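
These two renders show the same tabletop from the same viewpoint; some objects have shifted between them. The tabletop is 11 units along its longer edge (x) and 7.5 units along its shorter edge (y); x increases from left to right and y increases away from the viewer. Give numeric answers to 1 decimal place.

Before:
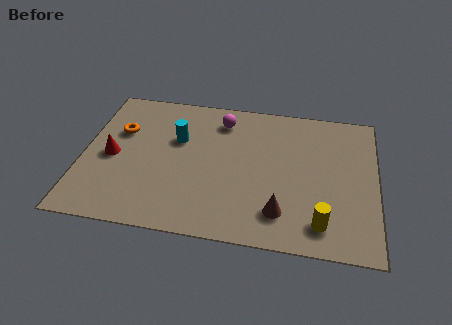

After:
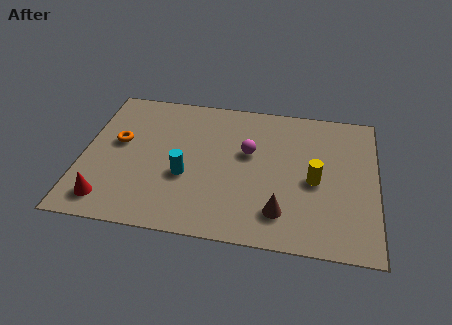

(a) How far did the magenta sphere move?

1.9

The magenta sphere moved from about (5.1, 6.1) to (6.2, 4.5), a distance of √(1.1² + 1.6²) ≈ 1.9.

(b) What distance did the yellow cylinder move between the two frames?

2.1

The yellow cylinder moved from about (9.0, 1.3) to (8.7, 3.4), a distance of √(0.3² + 2.1²) ≈ 2.1.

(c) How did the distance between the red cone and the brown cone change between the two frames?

-0.3

The distance was about 6.7 in the first image and 6.4 in the second, so they moved 0.3 units closer together.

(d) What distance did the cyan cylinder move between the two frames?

1.9

The cyan cylinder was near (3.5, 4.8) before and (3.9, 2.9) after, so it travelled √(0.4² + 1.9²) ≈ 1.9 units.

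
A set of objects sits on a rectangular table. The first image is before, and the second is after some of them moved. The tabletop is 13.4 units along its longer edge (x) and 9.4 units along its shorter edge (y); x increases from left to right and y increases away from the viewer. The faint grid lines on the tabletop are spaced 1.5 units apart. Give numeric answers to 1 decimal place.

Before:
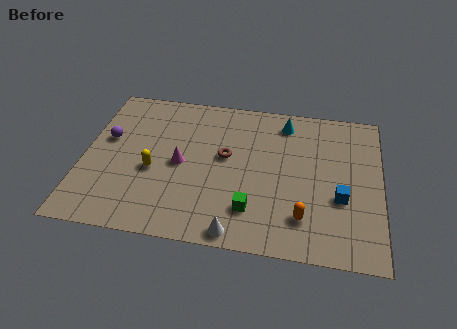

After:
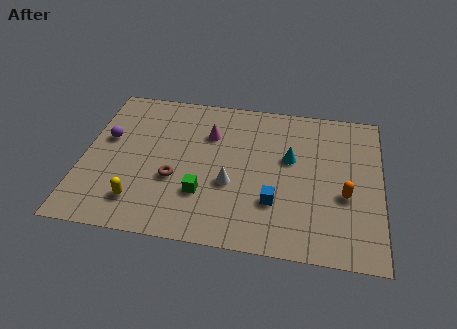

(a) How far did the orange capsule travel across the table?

2.4

The orange capsule moved from about (10.0, 2.1) to (11.8, 3.7), a distance of √(1.8² + 1.6²) ≈ 2.4.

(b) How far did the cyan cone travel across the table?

2.3

From (9.0, 7.9) to (9.3, 5.6), the cyan cone covered √(0.3² + 2.3²) ≈ 2.3 units.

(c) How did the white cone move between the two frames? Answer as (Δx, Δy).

(-0.4, 2.8)

From the two frames, the white cone sits at roughly (7.1, 0.8) before and (6.7, 3.6) after.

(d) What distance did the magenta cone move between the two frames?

2.4

From (4.4, 4.5) to (5.6, 6.6), the magenta cone covered √(1.2² + 2.1²) ≈ 2.4 units.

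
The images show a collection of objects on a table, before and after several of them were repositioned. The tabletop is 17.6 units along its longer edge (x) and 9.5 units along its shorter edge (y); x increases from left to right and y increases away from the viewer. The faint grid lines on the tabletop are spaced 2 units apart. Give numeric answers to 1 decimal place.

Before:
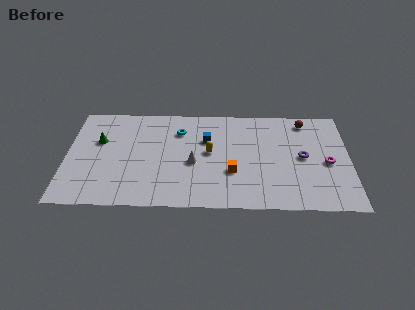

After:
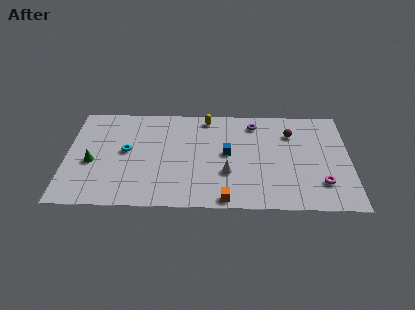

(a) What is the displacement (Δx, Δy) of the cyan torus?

(-3.3, -2.0)

From the two frames, the cyan torus sits at roughly (7.0, 7.1) before and (3.7, 5.1) after.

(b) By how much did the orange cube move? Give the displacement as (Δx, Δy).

(-0.4, -2.5)

From the two frames, the orange cube sits at roughly (10.3, 3.3) before and (9.9, 0.8) after.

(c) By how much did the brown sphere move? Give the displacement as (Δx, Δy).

(-0.9, -1.2)

The brown sphere started near (14.9, 8.2) and ended near (14.0, 7.0).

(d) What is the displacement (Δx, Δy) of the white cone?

(2.1, -0.9)

The white cone was at about (7.9, 4.1) and moved to about (10.0, 3.2).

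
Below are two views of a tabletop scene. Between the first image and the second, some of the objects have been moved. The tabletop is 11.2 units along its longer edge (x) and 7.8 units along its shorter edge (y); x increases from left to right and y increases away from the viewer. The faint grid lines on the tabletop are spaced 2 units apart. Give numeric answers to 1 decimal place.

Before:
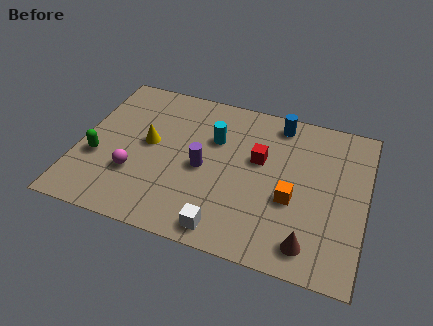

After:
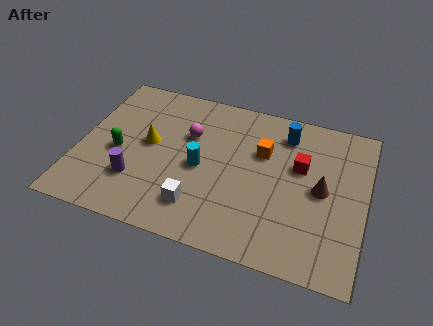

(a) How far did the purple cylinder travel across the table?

2.9

From (4.9, 3.6) to (2.4, 2.2), the purple cylinder covered √(2.5² + 1.4²) ≈ 2.9 units.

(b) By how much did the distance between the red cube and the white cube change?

+0.9

Before: roughly 3.9 units apart; after: 4.8. That's 0.9 units further apart.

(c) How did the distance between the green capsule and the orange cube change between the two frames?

-1.8

Before: roughly 7.6 units apart; after: 5.8. That's 1.8 units closer together.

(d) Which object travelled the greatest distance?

the magenta sphere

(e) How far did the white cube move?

1.4

The white cube moved from about (6.0, 0.9) to (4.9, 1.7), a distance of √(1.1² + 0.8²) ≈ 1.4.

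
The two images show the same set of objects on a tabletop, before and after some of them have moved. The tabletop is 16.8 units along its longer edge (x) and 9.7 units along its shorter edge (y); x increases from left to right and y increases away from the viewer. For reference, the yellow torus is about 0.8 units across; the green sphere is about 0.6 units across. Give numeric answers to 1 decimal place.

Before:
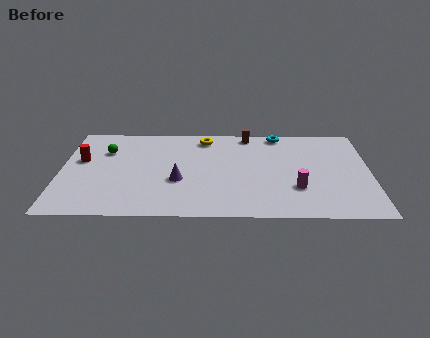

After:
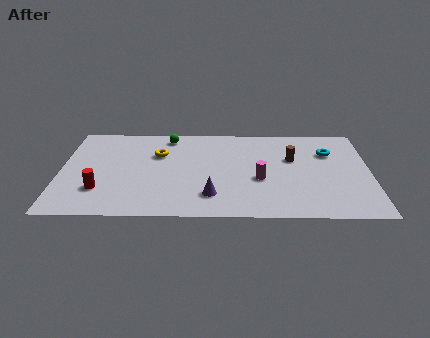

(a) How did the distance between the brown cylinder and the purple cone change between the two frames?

-0.4

The distance was about 6.3 in the first image and 5.9 in the second, so they moved 0.4 units closer together.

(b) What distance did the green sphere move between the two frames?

3.8

From (2.4, 6.8) to (5.8, 8.4), the green sphere covered √(3.4² + 1.6²) ≈ 3.8 units.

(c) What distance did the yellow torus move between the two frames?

3.1

From (7.8, 8.3) to (5.3, 6.5), the yellow torus covered √(2.5² + 1.8²) ≈ 3.1 units.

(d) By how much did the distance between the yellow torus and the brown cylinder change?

+4.9

The distance was about 2.4 in the first image and 7.3 in the second, so they moved 4.9 units further apart.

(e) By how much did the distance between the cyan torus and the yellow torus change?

+5.2

They were about 4.1 units apart before and 9.3 after — 5.2 units further apart.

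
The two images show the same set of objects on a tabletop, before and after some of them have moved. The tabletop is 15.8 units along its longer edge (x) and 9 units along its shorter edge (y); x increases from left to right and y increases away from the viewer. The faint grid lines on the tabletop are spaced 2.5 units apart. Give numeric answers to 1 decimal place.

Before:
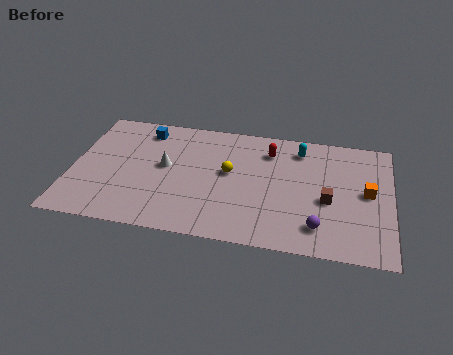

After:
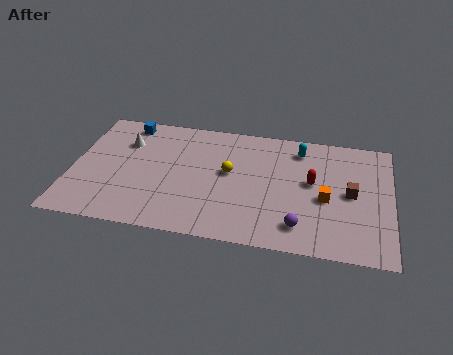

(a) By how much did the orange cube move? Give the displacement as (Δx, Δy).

(-2.0, -0.8)

The orange cube started near (14.6, 4.7) and ended near (12.6, 3.9).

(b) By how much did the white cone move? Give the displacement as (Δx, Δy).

(-2.1, 1.5)

From the two frames, the white cone sits at roughly (4.6, 4.9) before and (2.5, 6.4) after.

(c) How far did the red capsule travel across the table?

3.0

The red capsule was near (9.7, 7.0) before and (11.9, 5.0) after, so it travelled √(2.2² + 2.0²) ≈ 3.0 units.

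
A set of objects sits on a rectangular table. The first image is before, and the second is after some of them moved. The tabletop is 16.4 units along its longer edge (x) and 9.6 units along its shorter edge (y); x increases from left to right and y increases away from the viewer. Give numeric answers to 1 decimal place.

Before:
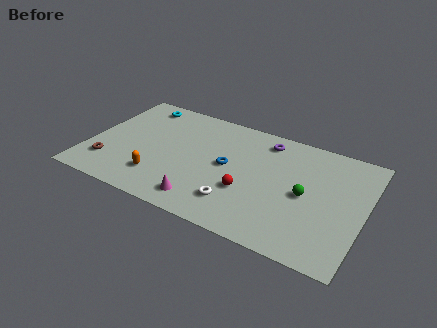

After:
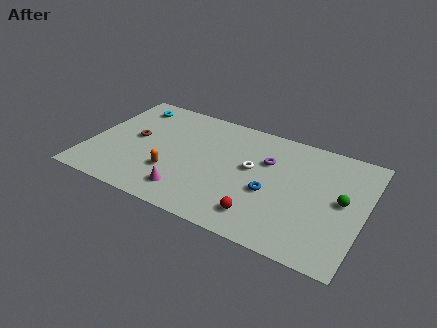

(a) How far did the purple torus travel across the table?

1.7

The purple torus moved from about (10.2, 8.1) to (10.5, 6.4), a distance of √(0.3² + 1.7²) ≈ 1.7.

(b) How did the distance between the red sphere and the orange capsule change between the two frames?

+0.3

The distance was about 5.3 in the first image and 5.6 in the second, so they moved 0.3 units further apart.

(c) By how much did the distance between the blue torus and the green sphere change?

-0.5

They were about 4.7 units apart before and 4.2 after — 0.5 units closer together.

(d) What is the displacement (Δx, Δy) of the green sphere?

(2.1, 0.4)

The green sphere was at about (13.0, 4.6) and moved to about (15.1, 5.0).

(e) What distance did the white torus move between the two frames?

3.2

The white torus moved from about (9.2, 2.2) to (9.7, 5.4), a distance of √(0.5² + 3.2²) ≈ 3.2.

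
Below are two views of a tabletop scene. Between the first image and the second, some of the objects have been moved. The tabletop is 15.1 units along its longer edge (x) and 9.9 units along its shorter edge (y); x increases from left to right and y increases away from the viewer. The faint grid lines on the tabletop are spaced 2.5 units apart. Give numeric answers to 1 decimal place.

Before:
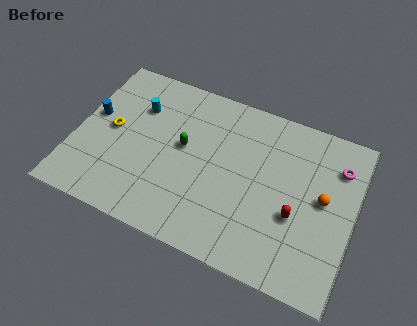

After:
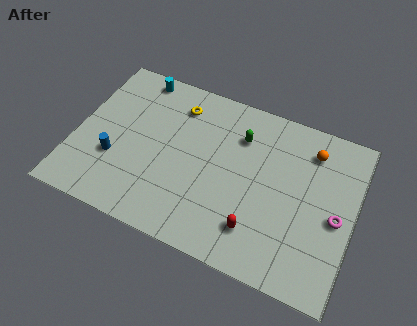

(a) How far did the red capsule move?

2.5

From (12.1, 3.8) to (10.2, 2.2), the red capsule covered √(1.9² + 1.6²) ≈ 2.5 units.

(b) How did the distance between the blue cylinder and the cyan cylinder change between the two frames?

+2.8

The distance was about 2.7 in the first image and 5.5 in the second, so they moved 2.8 units further apart.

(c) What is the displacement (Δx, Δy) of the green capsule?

(2.9, 1.8)

The green capsule was at about (5.8, 5.5) and moved to about (8.7, 7.3).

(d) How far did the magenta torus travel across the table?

3.0

From (14.0, 7.5) to (14.2, 4.5), the magenta torus covered √(0.2² + 3.0²) ≈ 3.0 units.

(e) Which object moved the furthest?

the yellow torus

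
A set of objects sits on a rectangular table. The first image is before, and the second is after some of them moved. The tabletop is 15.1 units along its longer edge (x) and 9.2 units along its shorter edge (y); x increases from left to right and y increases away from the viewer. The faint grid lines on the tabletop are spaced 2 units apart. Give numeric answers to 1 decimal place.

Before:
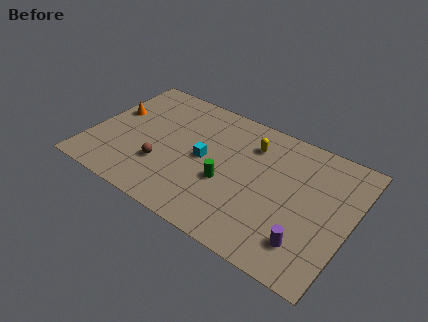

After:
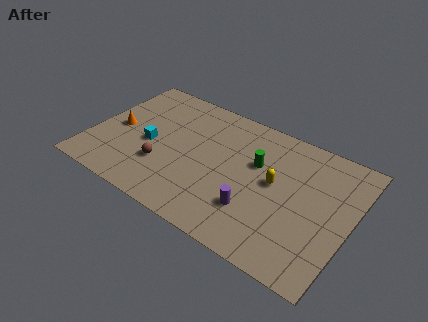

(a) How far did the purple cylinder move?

3.2

The purple cylinder was near (13.0, 2.0) before and (9.9, 2.6) after, so it travelled √(3.1² + 0.6²) ≈ 3.2 units.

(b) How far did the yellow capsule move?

2.6

From (9.0, 7.0) to (10.7, 5.0), the yellow capsule covered √(1.7² + 2.0²) ≈ 2.6 units.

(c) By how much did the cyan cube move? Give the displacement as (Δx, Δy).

(-3.2, -0.5)

From the two frames, the cyan cube sits at roughly (6.6, 4.6) before and (3.4, 4.1) after.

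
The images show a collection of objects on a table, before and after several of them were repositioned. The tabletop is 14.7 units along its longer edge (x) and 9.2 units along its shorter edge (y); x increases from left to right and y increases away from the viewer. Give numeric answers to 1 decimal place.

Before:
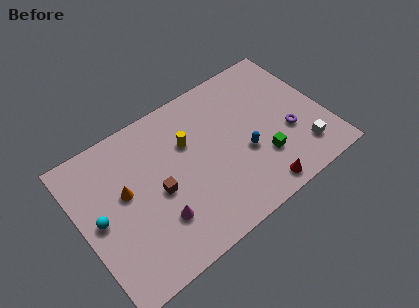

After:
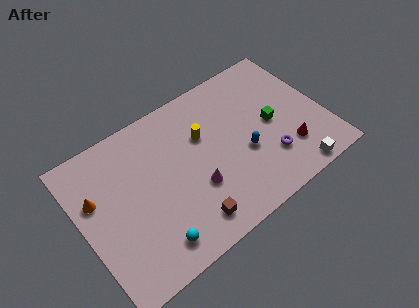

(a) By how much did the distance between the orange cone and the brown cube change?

+4.4

They were about 2.1 units apart before and 6.5 after — 4.4 units further apart.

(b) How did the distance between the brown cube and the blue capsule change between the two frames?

-0.8

The distance was about 5.2 in the first image and 4.4 in the second, so they moved 0.8 units closer together.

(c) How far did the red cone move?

2.6

The red cone was near (10.0, 1.0) before and (12.2, 2.4) after, so it travelled √(2.2² + 1.4²) ≈ 2.6 units.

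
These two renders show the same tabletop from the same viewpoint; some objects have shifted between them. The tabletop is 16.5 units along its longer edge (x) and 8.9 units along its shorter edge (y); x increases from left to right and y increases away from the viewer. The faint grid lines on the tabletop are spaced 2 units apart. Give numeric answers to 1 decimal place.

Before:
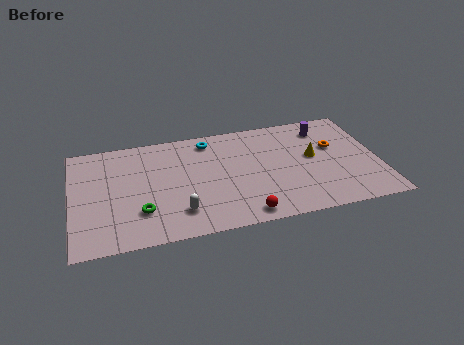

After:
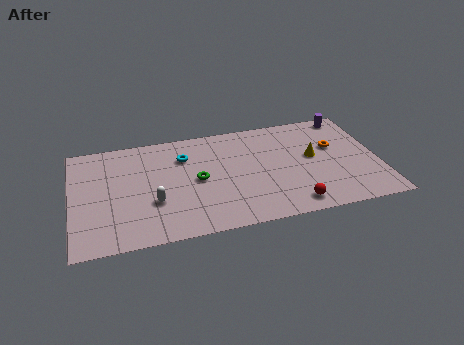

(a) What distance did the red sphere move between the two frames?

2.6

From (9.0, 1.0) to (11.6, 1.2), the red sphere covered √(2.6² + 0.2²) ≈ 2.6 units.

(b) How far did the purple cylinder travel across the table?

1.6

From (13.8, 7.2) to (15.2, 8.0), the purple cylinder covered √(1.4² + 0.8²) ≈ 1.6 units.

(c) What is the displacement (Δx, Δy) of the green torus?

(3.1, 1.9)

The green torus started near (3.6, 2.5) and ended near (6.7, 4.4).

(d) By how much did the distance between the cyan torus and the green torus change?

-4.2

The distance was about 6.4 in the first image and 2.2 in the second, so they moved 4.2 units closer together.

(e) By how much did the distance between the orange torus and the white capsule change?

+0.9

The distance was about 9.3 in the first image and 10.2 in the second, so they moved 0.9 units further apart.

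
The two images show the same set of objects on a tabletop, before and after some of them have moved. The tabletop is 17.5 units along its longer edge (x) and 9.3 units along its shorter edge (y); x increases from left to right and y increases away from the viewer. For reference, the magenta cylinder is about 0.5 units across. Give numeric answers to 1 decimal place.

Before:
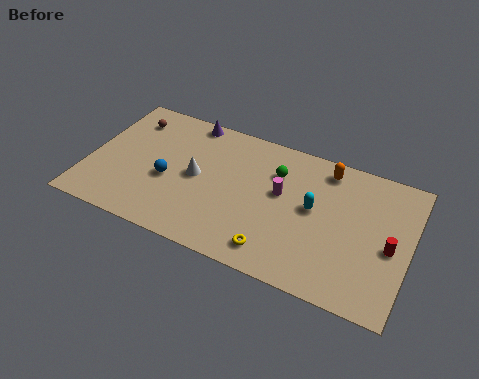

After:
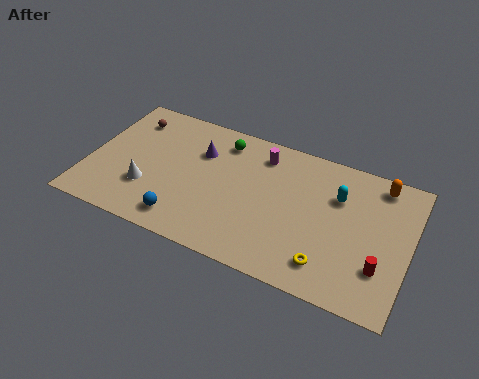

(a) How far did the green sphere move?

3.3

The green sphere was near (10.1, 6.7) before and (7.0, 7.7) after, so it travelled √(3.1² + 1.0²) ≈ 3.3 units.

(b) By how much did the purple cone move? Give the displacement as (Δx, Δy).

(0.9, -2.0)

From the two frames, the purple cone sits at roughly (5.0, 8.5) before and (5.9, 6.5) after.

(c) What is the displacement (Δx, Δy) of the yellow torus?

(2.8, 0.3)

The yellow torus was at about (10.6, 1.5) and moved to about (13.4, 1.8).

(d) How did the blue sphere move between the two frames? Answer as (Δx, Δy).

(1.2, -2.4)

From the two frames, the blue sphere sits at roughly (4.4, 3.9) before and (5.6, 1.5) after.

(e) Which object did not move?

the brown sphere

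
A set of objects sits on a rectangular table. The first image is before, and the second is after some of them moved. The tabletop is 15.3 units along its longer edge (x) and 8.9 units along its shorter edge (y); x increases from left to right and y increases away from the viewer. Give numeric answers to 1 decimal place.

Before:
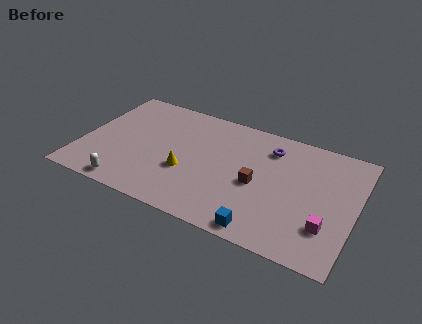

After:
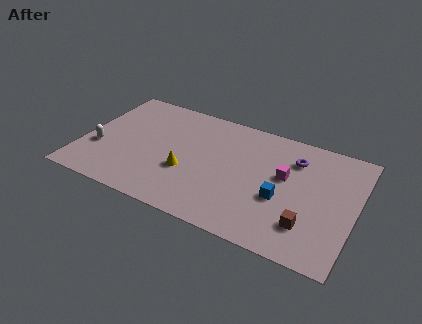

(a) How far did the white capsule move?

3.0

The white capsule moved from about (3.0, 0.9) to (1.0, 3.2), a distance of √(2.0² + 2.3²) ≈ 3.0.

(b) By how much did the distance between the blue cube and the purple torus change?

-2.9

The distance was about 6.1 in the first image and 3.2 in the second, so they moved 2.9 units closer together.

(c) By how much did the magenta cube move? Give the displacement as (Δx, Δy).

(-2.6, 2.7)

The magenta cube started near (13.9, 2.5) and ended near (11.3, 5.2).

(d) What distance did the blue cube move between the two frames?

2.7

From (10.6, 0.9) to (11.3, 3.5), the blue cube covered √(0.7² + 2.6²) ≈ 2.7 units.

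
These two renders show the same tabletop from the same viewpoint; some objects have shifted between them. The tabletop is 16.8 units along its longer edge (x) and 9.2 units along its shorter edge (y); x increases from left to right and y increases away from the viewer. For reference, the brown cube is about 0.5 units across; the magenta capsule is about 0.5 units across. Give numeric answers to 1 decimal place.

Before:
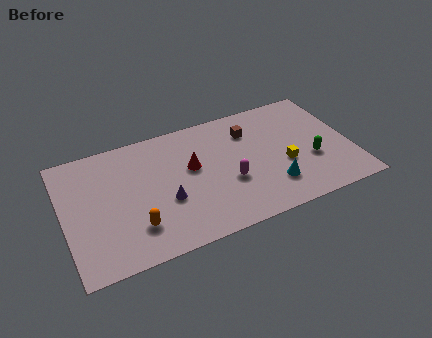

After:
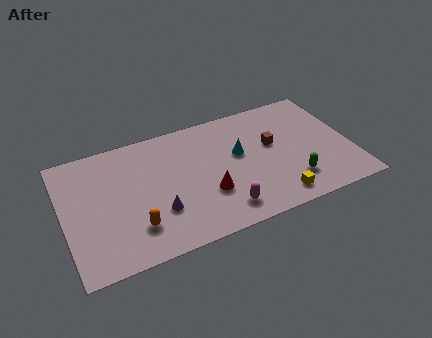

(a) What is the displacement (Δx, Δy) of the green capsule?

(-1.3, -1.2)

The green capsule was at about (14.4, 3.4) and moved to about (13.1, 2.2).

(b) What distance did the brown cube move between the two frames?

1.9

From (11.1, 6.9) to (12.3, 5.4), the brown cube covered √(1.2² + 1.5²) ≈ 1.9 units.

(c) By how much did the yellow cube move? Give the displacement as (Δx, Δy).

(-0.8, -2.3)

From the two frames, the yellow cube sits at roughly (12.8, 3.6) before and (12.0, 1.3) after.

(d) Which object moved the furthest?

the cyan cone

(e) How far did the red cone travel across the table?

2.4

The red cone moved from about (7.5, 5.4) to (8.2, 3.1), a distance of √(0.7² + 2.3²) ≈ 2.4.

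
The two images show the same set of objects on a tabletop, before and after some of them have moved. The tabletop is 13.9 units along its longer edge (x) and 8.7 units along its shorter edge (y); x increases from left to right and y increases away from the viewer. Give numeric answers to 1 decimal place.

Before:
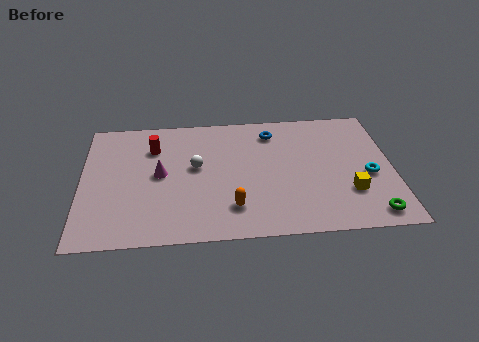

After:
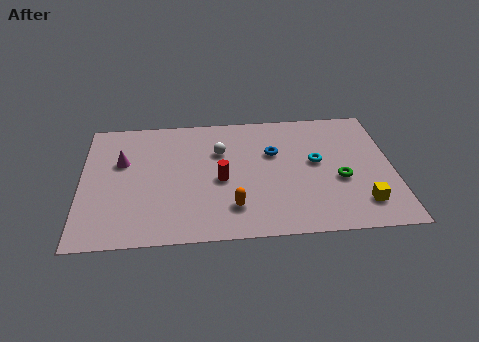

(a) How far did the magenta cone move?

2.0

The magenta cone moved from about (3.5, 4.5) to (1.8, 5.5), a distance of √(1.7² + 1.0²) ≈ 2.0.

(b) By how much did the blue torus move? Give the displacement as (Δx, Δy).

(0.0, -1.5)

The blue torus was at about (8.6, 7.1) and moved to about (8.6, 5.6).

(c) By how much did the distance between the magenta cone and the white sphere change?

+2.8

Before: roughly 1.6 units apart; after: 4.4. That's 2.8 units further apart.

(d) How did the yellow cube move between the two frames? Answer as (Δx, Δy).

(0.5, -0.8)

The yellow cube started near (11.9, 2.6) and ended near (12.4, 1.8).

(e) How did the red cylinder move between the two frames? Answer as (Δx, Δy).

(3.0, -2.5)

The red cylinder started near (3.2, 6.4) and ended near (6.2, 3.9).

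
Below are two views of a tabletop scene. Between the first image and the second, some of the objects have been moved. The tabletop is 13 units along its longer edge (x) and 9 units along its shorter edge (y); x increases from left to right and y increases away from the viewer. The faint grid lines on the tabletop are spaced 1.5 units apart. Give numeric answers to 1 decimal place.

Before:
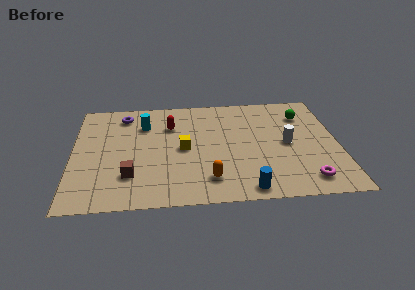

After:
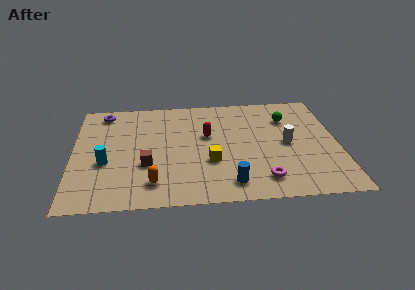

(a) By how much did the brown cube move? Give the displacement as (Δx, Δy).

(0.8, 0.8)

From the two frames, the brown cube sits at roughly (2.8, 2.4) before and (3.6, 3.2) after.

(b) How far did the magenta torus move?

2.1

From (11.3, 1.4) to (9.2, 1.6), the magenta torus covered √(2.1² + 0.2²) ≈ 2.1 units.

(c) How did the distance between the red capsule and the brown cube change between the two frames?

-0.8

Before: roughly 4.5 units apart; after: 3.7. That's 0.8 units closer together.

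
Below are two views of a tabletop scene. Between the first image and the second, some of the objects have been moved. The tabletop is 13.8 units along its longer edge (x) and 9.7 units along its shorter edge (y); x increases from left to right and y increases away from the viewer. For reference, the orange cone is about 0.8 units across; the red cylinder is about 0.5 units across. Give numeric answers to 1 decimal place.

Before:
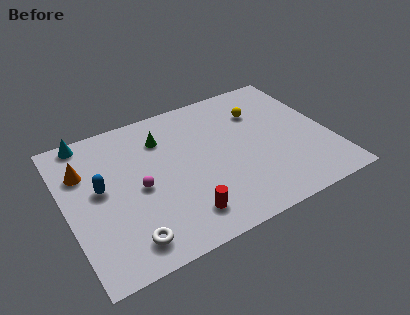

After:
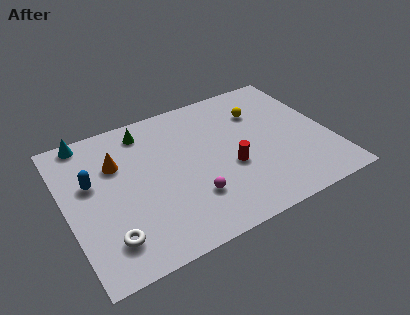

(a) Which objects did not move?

the yellow sphere and the cyan cone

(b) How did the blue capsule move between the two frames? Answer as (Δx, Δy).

(-0.4, 0.6)

The blue capsule started near (1.8, 5.3) and ended near (1.4, 5.9).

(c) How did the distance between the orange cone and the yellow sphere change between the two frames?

-1.7

Before: roughly 9.4 units apart; after: 7.7. That's 1.7 units closer together.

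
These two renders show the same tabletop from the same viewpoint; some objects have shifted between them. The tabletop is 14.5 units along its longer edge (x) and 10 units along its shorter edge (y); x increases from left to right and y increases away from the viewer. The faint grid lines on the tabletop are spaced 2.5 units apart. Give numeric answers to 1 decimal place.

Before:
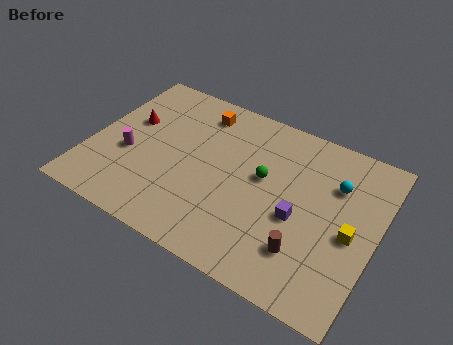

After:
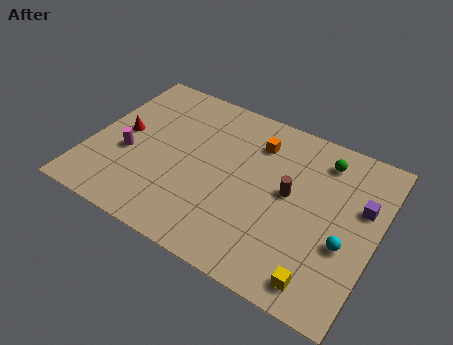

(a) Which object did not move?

the magenta cylinder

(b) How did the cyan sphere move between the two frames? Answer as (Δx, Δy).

(0.9, -3.2)

From the two frames, the cyan sphere sits at roughly (12.2, 7.0) before and (13.1, 3.8) after.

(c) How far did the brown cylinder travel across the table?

3.1

The brown cylinder was near (11.3, 2.5) before and (10.1, 5.4) after, so it travelled √(1.2² + 2.9²) ≈ 3.1 units.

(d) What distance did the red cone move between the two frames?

0.9

From (1.7, 6.1) to (1.5, 5.2), the red cone covered √(0.2² + 0.9²) ≈ 0.9 units.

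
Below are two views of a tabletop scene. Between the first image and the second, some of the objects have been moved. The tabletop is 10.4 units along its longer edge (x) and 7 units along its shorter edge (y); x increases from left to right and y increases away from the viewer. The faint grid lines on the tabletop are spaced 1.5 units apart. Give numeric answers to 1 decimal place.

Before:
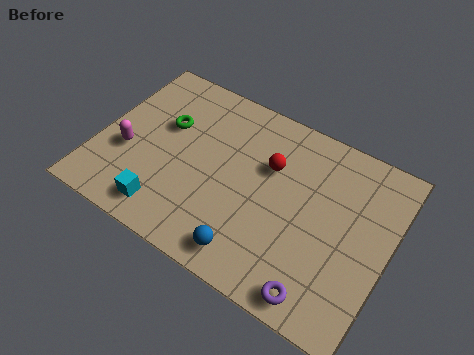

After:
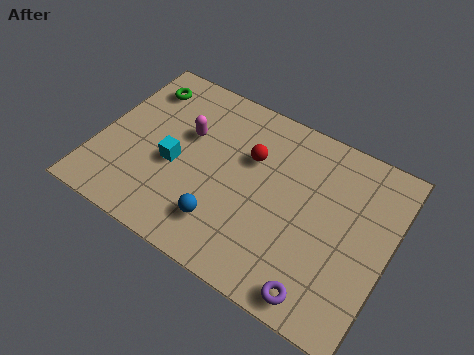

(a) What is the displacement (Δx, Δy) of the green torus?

(-1.1, 1.2)

The green torus was at about (2.2, 4.4) and moved to about (1.1, 5.6).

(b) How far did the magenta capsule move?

2.5

The magenta capsule moved from about (1.1, 2.7) to (3.0, 4.4), a distance of √(1.9² + 1.7²) ≈ 2.5.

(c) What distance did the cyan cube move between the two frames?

1.9

From (2.8, 1.1) to (2.8, 3.0), the cyan cube covered √(0.0² + 1.9²) ≈ 1.9 units.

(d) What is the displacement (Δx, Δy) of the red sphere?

(-0.7, 0.0)

The red sphere started near (6.0, 4.6) and ended near (5.3, 4.6).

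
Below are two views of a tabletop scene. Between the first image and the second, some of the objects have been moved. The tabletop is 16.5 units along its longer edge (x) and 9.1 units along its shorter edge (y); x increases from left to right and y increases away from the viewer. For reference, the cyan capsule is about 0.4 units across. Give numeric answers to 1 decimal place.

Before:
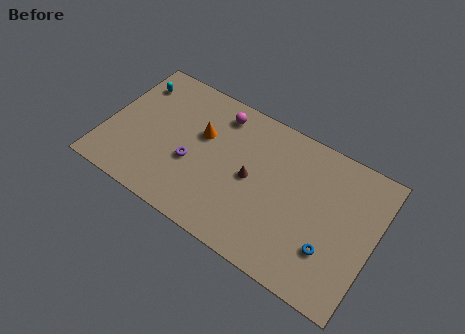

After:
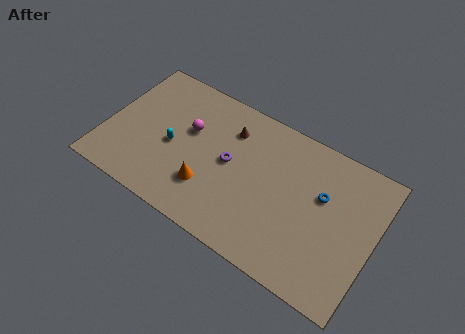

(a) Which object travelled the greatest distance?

the cyan capsule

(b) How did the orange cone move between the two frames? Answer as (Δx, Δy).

(0.9, -3.1)

From the two frames, the orange cone sits at roughly (5.7, 5.7) before and (6.6, 2.6) after.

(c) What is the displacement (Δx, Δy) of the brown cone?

(-1.7, 2.4)

The brown cone started near (9.0, 4.5) and ended near (7.3, 6.9).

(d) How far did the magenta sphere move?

2.6

The magenta sphere moved from about (6.5, 7.6) to (4.9, 5.6), a distance of √(1.6² + 2.0²) ≈ 2.6.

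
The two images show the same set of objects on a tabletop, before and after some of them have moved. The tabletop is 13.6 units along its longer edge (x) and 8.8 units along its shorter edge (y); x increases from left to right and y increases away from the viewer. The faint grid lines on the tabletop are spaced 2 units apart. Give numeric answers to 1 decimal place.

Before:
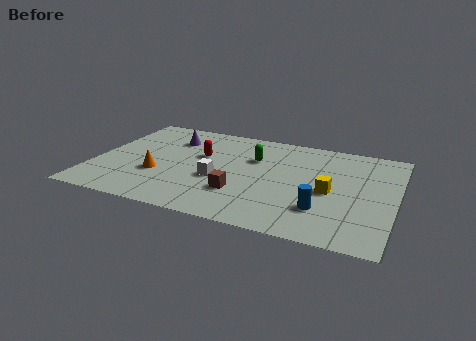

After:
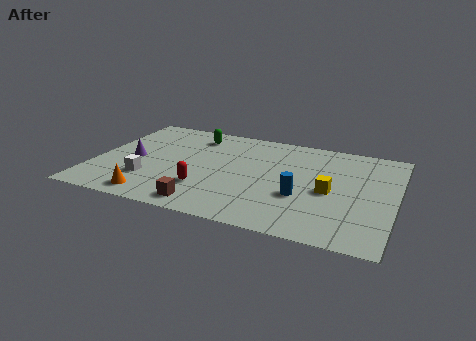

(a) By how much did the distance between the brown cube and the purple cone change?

-0.6

Before: roughly 5.4 units apart; after: 4.8. That's 0.6 units closer together.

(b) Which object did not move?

the yellow cube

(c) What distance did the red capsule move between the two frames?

2.9

The red capsule was near (4.7, 5.4) before and (5.2, 2.5) after, so it travelled √(0.5² + 2.9²) ≈ 2.9 units.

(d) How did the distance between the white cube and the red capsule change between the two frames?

+0.5

They were about 2.1 units apart before and 2.6 after — 0.5 units further apart.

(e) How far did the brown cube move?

2.1

The brown cube moved from about (6.8, 2.6) to (5.4, 1.1), a distance of √(1.4² + 1.5²) ≈ 2.1.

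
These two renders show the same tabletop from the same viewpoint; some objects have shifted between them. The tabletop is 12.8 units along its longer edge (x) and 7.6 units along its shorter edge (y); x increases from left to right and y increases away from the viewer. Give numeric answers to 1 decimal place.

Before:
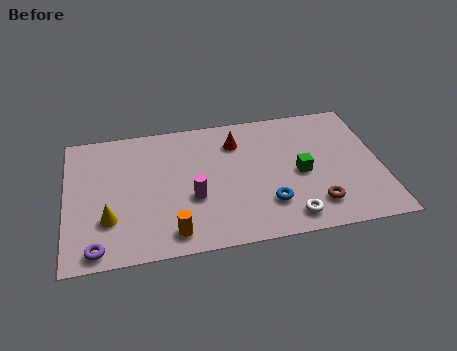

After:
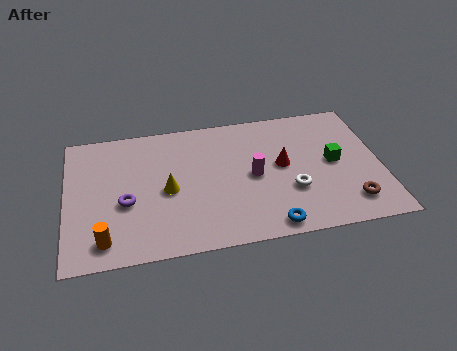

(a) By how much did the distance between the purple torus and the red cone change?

-1.2

The distance was about 7.7 in the first image and 6.5 in the second, so they moved 1.2 units closer together.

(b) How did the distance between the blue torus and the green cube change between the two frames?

+2.1

The distance was about 2.1 in the first image and 4.2 in the second, so they moved 2.1 units further apart.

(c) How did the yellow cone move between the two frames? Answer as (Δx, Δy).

(2.4, 1.2)

The yellow cone started near (1.7, 2.3) and ended near (4.1, 3.5).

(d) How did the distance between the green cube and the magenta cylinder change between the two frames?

-1.1

The distance was about 4.4 in the first image and 3.3 in the second, so they moved 1.1 units closer together.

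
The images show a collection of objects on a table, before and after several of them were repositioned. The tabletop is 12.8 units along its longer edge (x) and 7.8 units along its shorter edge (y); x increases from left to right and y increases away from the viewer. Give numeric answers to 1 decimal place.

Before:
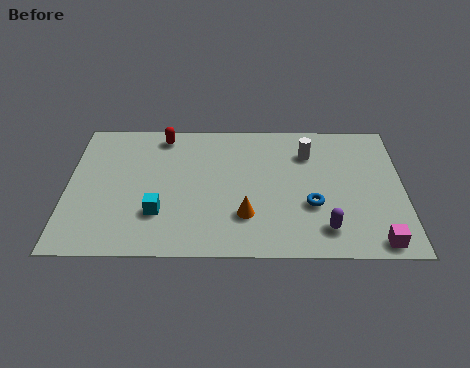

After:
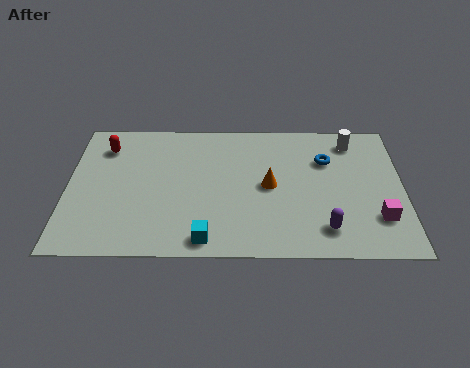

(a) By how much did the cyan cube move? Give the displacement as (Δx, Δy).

(1.8, -1.4)

From the two frames, the cyan cube sits at roughly (3.5, 2.3) before and (5.3, 0.9) after.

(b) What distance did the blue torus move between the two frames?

2.7

From (9.3, 2.8) to (9.9, 5.4), the blue torus covered √(0.6² + 2.6²) ≈ 2.7 units.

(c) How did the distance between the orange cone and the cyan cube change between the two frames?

+0.5

They were about 3.3 units apart before and 3.8 after — 0.5 units further apart.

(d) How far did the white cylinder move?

1.8

The white cylinder was near (9.2, 5.8) before and (10.9, 6.5) after, so it travelled √(1.7² + 0.7²) ≈ 1.8 units.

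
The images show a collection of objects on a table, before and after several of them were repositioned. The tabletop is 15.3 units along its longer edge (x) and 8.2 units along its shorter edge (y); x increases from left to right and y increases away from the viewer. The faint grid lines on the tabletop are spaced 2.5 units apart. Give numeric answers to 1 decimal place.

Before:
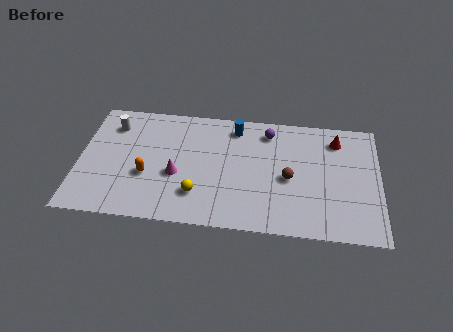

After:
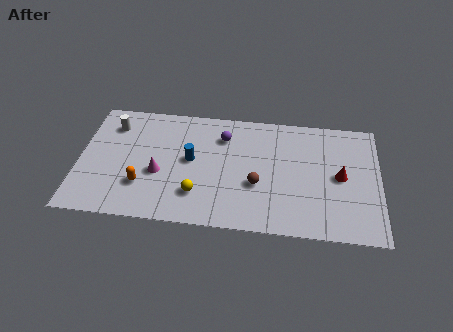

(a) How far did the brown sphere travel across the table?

1.7

The brown sphere was near (10.7, 3.7) before and (9.1, 3.1) after, so it travelled √(1.6² + 0.6²) ≈ 1.7 units.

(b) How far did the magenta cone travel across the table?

0.9

From (5.0, 3.3) to (4.1, 3.3), the magenta cone covered √(0.9² + 0.0²) ≈ 0.9 units.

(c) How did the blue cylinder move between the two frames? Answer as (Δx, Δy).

(-2.2, -2.5)

From the two frames, the blue cylinder sits at roughly (7.9, 6.9) before and (5.7, 4.4) after.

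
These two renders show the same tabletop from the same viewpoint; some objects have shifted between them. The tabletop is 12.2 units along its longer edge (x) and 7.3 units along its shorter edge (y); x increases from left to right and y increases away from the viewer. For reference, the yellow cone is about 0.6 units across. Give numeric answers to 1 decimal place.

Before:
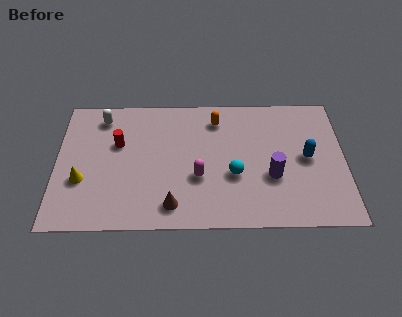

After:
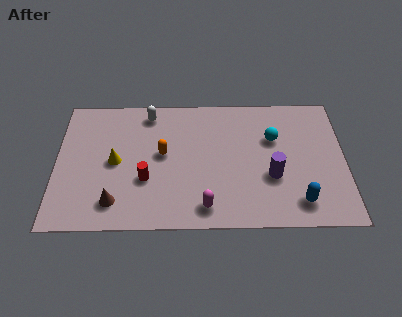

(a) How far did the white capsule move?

2.0

The white capsule was near (1.9, 6.1) before and (3.9, 6.3) after, so it travelled √(2.0² + 0.2²) ≈ 2.0 units.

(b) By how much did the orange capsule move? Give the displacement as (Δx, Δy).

(-2.3, -1.9)

The orange capsule was at about (6.8, 5.9) and moved to about (4.5, 4.0).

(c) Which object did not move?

the purple cylinder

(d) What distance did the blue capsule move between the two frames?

2.4

From (10.6, 3.7) to (10.2, 1.3), the blue capsule covered √(0.4² + 2.4²) ≈ 2.4 units.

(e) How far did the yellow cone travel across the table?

1.7

The yellow cone was near (1.1, 2.6) before and (2.5, 3.6) after, so it travelled √(1.4² + 1.0²) ≈ 1.7 units.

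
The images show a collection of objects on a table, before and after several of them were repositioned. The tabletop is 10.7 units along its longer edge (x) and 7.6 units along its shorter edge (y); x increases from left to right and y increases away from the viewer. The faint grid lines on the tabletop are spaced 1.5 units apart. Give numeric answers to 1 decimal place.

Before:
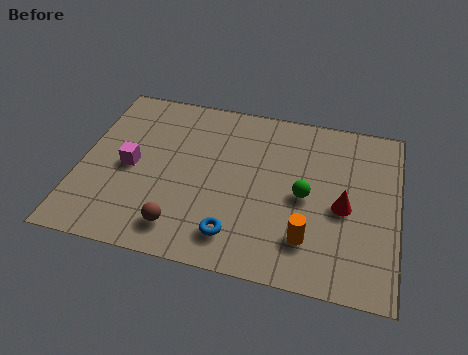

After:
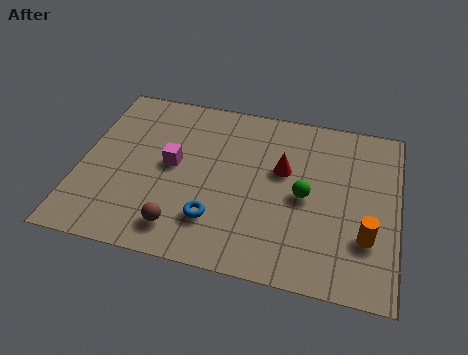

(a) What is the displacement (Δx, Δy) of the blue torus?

(-0.7, 0.5)

The blue torus started near (5.4, 1.4) and ended near (4.7, 1.9).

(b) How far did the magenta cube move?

1.5

From (1.7, 3.6) to (3.1, 4.0), the magenta cube covered √(1.4² + 0.4²) ≈ 1.5 units.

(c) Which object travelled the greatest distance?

the red cone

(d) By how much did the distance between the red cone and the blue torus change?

-0.6

Before: roughly 4.0 units apart; after: 3.4. That's 0.6 units closer together.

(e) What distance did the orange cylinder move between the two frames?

2.0

The orange cylinder was near (7.8, 1.8) before and (9.7, 2.3) after, so it travelled √(1.9² + 0.5²) ≈ 2.0 units.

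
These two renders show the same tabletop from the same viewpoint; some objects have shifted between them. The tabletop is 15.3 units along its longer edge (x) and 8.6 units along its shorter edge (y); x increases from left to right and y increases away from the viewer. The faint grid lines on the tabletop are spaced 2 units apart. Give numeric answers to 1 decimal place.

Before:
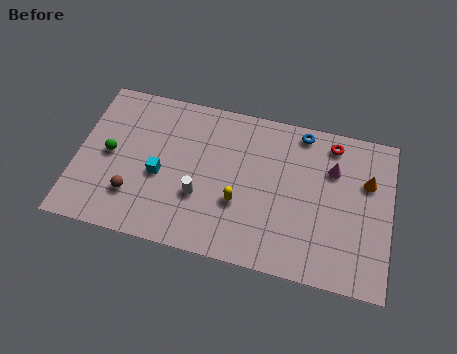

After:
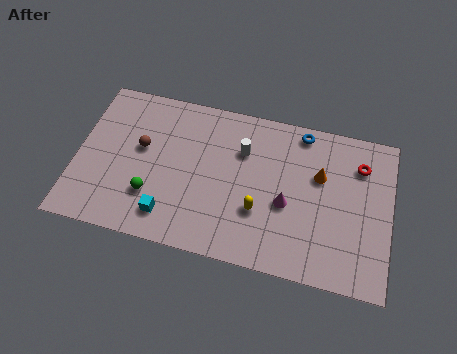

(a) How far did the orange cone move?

2.3

The orange cone was near (14.1, 5.7) before and (11.8, 5.5) after, so it travelled √(2.3² + 0.2²) ≈ 2.3 units.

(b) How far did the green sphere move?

2.8

The green sphere moved from about (1.6, 4.3) to (3.8, 2.5), a distance of √(2.2² + 1.8²) ≈ 2.8.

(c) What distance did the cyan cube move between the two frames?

2.2

The cyan cube moved from about (4.1, 3.7) to (4.7, 1.6), a distance of √(0.6² + 2.1²) ≈ 2.2.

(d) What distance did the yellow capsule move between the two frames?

1.0

The yellow capsule was near (8.0, 3.1) before and (9.0, 2.9) after, so it travelled √(1.0² + 0.2²) ≈ 1.0 units.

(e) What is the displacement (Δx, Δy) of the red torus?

(1.4, -0.9)

The red torus started near (12.3, 7.4) and ended near (13.7, 6.5).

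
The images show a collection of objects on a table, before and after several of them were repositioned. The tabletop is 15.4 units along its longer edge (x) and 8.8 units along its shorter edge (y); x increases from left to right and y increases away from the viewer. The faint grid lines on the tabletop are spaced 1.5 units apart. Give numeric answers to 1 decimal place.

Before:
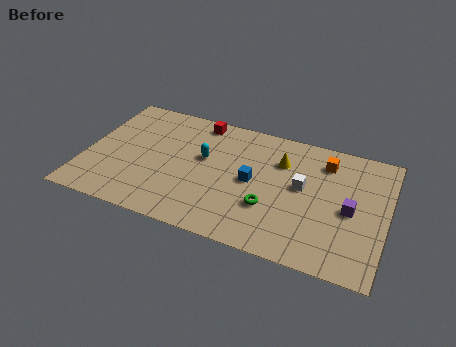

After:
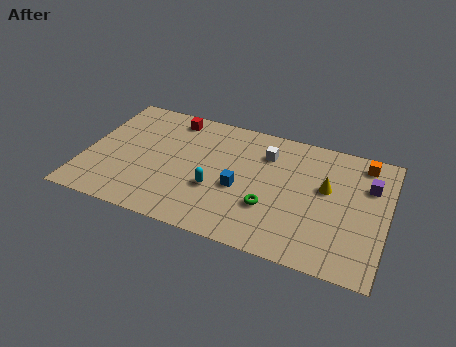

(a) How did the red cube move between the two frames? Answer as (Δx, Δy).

(-1.4, -0.2)

The red cube was at about (5.5, 7.8) and moved to about (4.1, 7.6).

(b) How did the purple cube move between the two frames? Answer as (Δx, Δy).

(0.8, 2.0)

The purple cube was at about (13.6, 4.1) and moved to about (14.4, 6.1).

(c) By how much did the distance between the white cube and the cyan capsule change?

-1.0

Before: roughly 5.1 units apart; after: 4.1. That's 1.0 units closer together.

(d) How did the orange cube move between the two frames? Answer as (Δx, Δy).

(1.9, 0.6)

The orange cube started near (12.1, 7.0) and ended near (14.0, 7.6).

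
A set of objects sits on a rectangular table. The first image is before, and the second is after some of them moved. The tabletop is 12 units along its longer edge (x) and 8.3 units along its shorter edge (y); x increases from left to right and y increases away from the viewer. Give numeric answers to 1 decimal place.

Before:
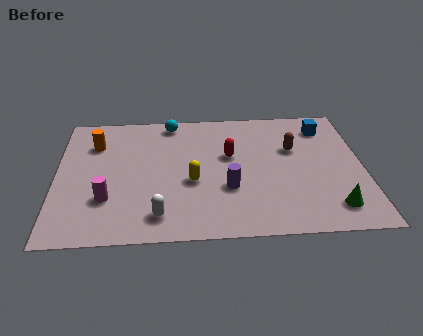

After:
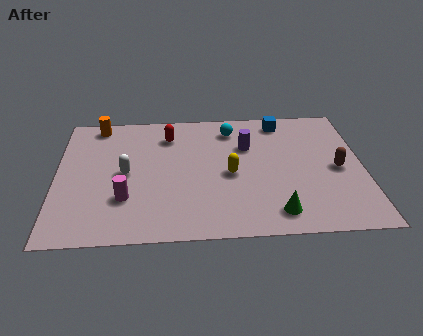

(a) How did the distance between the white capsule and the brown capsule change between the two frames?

+1.7

They were about 6.6 units apart before and 8.3 after — 1.7 units further apart.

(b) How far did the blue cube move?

1.8

From (10.6, 6.7) to (8.9, 7.2), the blue cube covered √(1.7² + 0.5²) ≈ 1.8 units.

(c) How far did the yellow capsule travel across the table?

1.6

The yellow capsule moved from about (5.3, 3.4) to (6.8, 3.8), a distance of √(1.5² + 0.4²) ≈ 1.6.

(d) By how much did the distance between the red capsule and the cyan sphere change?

-0.8

Before: roughly 3.3 units apart; after: 2.5. That's 0.8 units closer together.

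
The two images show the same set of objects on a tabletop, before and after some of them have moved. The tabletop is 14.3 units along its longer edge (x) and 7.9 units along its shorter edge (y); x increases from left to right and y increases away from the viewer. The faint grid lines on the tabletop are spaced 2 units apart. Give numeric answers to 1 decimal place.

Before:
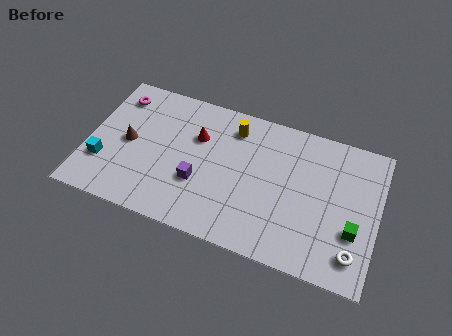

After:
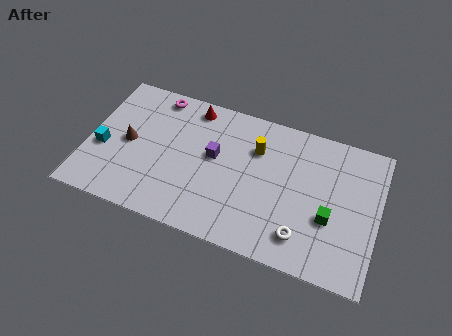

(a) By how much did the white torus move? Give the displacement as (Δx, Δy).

(-2.5, 0.1)

The white torus started near (13.3, 1.5) and ended near (10.8, 1.6).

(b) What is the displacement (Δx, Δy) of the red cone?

(-0.4, 1.6)

The red cone was at about (5.3, 5.3) and moved to about (4.9, 6.9).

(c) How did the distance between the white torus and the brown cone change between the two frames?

-2.5

The distance was about 11.6 in the first image and 9.1 in the second, so they moved 2.5 units closer together.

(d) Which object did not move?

the brown cone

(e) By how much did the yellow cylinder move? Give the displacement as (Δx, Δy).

(1.2, -0.8)

The yellow cylinder started near (7.0, 6.4) and ended near (8.2, 5.6).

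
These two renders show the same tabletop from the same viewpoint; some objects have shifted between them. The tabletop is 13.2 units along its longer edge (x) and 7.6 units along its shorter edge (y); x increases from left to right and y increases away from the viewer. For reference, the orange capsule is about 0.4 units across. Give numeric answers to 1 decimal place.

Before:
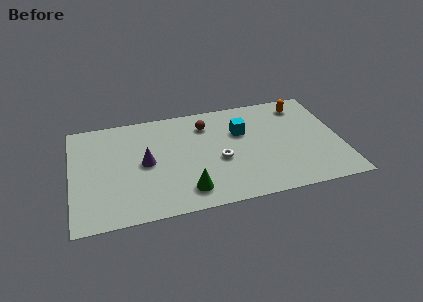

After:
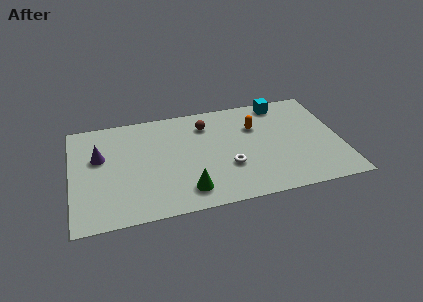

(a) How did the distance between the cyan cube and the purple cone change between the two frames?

+4.4

The distance was about 4.9 in the first image and 9.3 in the second, so they moved 4.4 units further apart.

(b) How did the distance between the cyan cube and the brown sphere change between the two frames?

+2.0

Before: roughly 1.9 units apart; after: 3.9. That's 2.0 units further apart.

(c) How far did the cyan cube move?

2.7

The cyan cube was near (8.4, 5.0) before and (10.5, 6.7) after, so it travelled √(2.1² + 1.7²) ≈ 2.7 units.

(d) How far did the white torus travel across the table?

0.7

From (7.2, 3.2) to (7.6, 2.6), the white torus covered √(0.4² + 0.6²) ≈ 0.7 units.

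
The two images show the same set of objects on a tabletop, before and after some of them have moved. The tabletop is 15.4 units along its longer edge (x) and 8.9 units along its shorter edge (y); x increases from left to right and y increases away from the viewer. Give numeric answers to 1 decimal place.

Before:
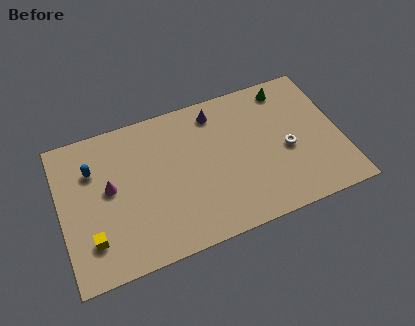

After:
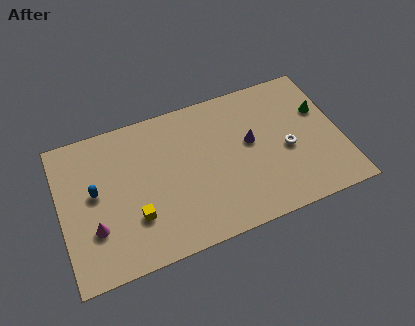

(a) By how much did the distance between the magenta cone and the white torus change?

+1.0

Before: roughly 9.8 units apart; after: 10.8. That's 1.0 units further apart.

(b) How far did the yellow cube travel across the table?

2.5

From (1.5, 2.2) to (3.9, 2.7), the yellow cube covered √(2.4² + 0.5²) ≈ 2.5 units.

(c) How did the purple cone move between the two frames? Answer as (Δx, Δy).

(1.7, -2.5)

From the two frames, the purple cone sits at roughly (8.8, 7.5) before and (10.5, 5.0) after.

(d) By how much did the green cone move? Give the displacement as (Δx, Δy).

(1.7, -2.0)

The green cone was at about (12.8, 7.7) and moved to about (14.5, 5.7).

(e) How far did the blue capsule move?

1.4

From (1.9, 6.3) to (1.9, 4.9), the blue capsule covered √(0.0² + 1.4²) ≈ 1.4 units.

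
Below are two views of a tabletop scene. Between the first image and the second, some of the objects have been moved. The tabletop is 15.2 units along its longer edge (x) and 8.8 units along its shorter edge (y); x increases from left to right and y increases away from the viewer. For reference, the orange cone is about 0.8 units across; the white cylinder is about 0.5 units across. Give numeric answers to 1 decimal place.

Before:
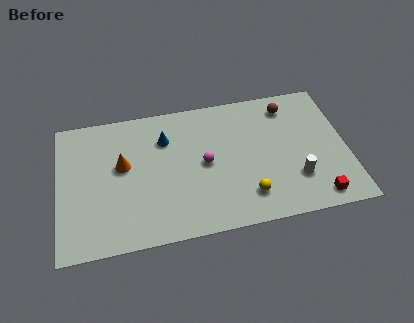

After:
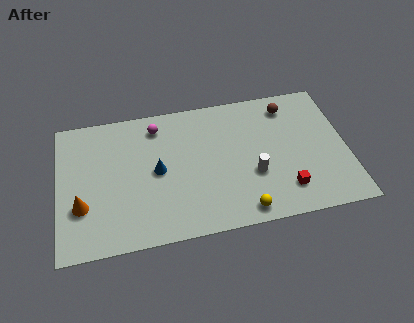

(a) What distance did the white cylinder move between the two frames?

2.3

From (12.4, 2.5) to (10.2, 3.2), the white cylinder covered √(2.2² + 0.7²) ≈ 2.3 units.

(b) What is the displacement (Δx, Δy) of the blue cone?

(-0.5, -2.0)

The blue cone was at about (5.7, 6.4) and moved to about (5.2, 4.4).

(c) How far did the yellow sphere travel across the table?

0.9

The yellow sphere moved from about (9.8, 1.9) to (9.5, 1.0), a distance of √(0.3² + 0.9²) ≈ 0.9.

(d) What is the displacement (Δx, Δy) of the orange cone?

(-2.2, -2.2)

From the two frames, the orange cone sits at roughly (3.4, 5.1) before and (1.2, 2.9) after.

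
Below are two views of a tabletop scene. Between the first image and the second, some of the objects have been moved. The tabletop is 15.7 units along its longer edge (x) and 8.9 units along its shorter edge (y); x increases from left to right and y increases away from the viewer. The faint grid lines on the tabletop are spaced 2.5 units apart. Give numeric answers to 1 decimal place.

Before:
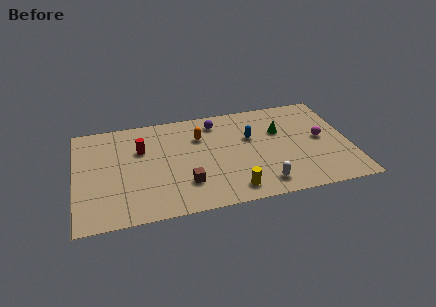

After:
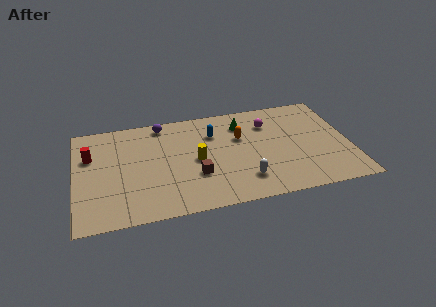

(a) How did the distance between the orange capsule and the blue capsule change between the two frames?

-1.3

Before: roughly 3.0 units apart; after: 1.7. That's 1.3 units closer together.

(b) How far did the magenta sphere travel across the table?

3.5

The magenta sphere moved from about (14.1, 4.6) to (11.2, 6.6), a distance of √(2.9² + 2.0²) ≈ 3.5.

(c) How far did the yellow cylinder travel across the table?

3.6

From (8.8, 1.3) to (6.9, 4.3), the yellow cylinder covered √(1.9² + 3.0²) ≈ 3.6 units.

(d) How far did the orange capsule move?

2.4

The orange capsule moved from about (7.2, 6.3) to (9.5, 5.7), a distance of √(2.3² + 0.6²) ≈ 2.4.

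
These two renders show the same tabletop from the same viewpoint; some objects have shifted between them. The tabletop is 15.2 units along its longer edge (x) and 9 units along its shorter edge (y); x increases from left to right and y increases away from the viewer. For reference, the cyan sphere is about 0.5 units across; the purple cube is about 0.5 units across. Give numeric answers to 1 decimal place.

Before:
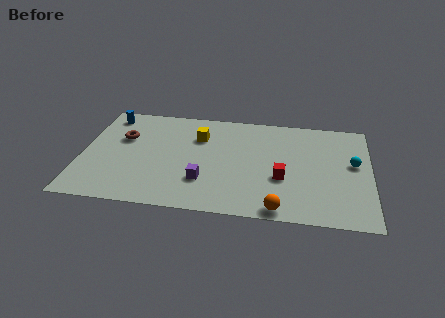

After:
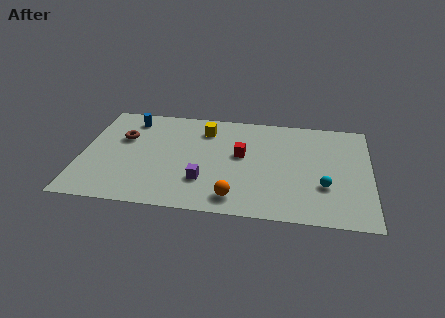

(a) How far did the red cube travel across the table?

2.8

The red cube moved from about (10.6, 3.4) to (8.4, 5.1), a distance of √(2.2² + 1.7²) ≈ 2.8.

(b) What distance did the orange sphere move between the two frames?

2.4

The orange sphere moved from about (10.5, 0.8) to (8.2, 1.4), a distance of √(2.3² + 0.6²) ≈ 2.4.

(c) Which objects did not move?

the brown torus and the purple cube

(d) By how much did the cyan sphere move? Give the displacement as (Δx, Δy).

(-1.5, -2.1)

The cyan sphere was at about (14.3, 5.1) and moved to about (12.8, 3.0).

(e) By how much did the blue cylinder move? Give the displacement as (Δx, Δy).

(1.2, -0.2)

From the two frames, the blue cylinder sits at roughly (1.2, 7.7) before and (2.4, 7.5) after.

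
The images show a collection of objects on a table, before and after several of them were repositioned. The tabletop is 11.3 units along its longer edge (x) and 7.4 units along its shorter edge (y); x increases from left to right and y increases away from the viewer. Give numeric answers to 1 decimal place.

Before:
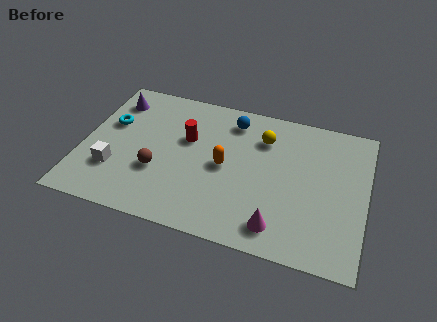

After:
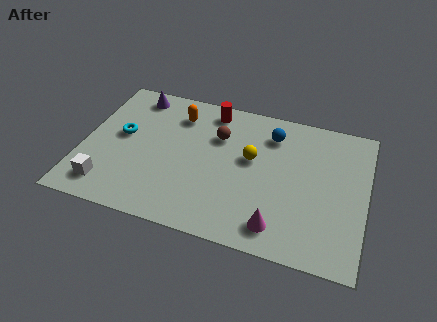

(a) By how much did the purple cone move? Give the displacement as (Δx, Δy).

(0.8, 0.5)

From the two frames, the purple cone sits at roughly (1.0, 5.9) before and (1.8, 6.4) after.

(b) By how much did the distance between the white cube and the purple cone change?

+1.4

The distance was about 3.7 in the first image and 5.1 in the second, so they moved 1.4 units further apart.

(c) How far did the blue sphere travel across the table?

1.6

The blue sphere moved from about (5.8, 6.1) to (7.4, 5.8), a distance of √(1.6² + 0.3²) ≈ 1.6.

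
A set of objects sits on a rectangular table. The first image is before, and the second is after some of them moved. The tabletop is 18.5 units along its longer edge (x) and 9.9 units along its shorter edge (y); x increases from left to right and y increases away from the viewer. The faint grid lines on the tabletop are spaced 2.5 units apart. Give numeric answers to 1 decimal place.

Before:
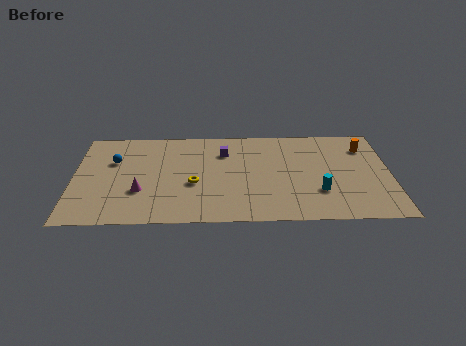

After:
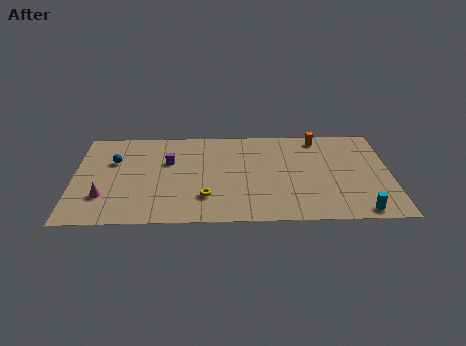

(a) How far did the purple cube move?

3.4

The purple cube was near (8.8, 7.3) before and (5.5, 6.4) after, so it travelled √(3.3² + 0.9²) ≈ 3.4 units.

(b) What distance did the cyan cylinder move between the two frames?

3.0

The cyan cylinder was near (14.3, 3.0) before and (16.6, 1.0) after, so it travelled √(2.3² + 2.0²) ≈ 3.0 units.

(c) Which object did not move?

the blue sphere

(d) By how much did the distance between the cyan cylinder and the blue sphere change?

+2.8

The distance was about 12.5 in the first image and 15.3 in the second, so they moved 2.8 units further apart.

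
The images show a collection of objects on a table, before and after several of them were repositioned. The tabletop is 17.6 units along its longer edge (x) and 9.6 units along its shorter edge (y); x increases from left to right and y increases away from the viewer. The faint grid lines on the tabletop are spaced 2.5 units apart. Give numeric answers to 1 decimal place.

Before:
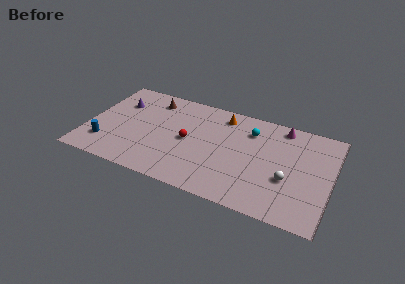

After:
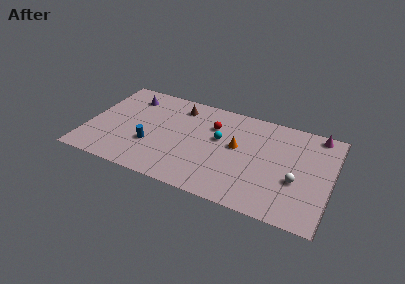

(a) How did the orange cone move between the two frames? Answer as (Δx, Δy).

(1.3, -2.7)

From the two frames, the orange cone sits at roughly (9.5, 8.1) before and (10.8, 5.4) after.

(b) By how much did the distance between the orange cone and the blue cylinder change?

-3.4

Before: roughly 9.9 units apart; after: 6.5. That's 3.4 units closer together.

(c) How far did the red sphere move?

2.6

The red sphere was near (7.3, 4.7) before and (8.9, 6.8) after, so it travelled √(1.6² + 2.1²) ≈ 2.6 units.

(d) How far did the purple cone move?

1.1

From (2.0, 6.8) to (2.7, 7.7), the purple cone covered √(0.7² + 0.9²) ≈ 1.1 units.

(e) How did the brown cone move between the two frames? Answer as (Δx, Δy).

(2.0, 0.0)

The brown cone was at about (4.3, 7.9) and moved to about (6.3, 7.9).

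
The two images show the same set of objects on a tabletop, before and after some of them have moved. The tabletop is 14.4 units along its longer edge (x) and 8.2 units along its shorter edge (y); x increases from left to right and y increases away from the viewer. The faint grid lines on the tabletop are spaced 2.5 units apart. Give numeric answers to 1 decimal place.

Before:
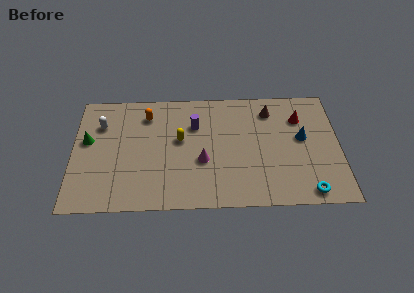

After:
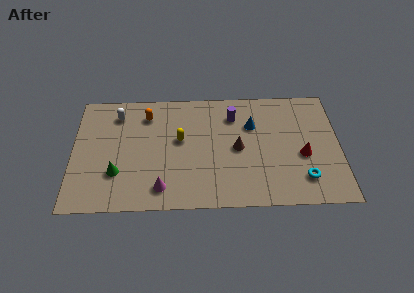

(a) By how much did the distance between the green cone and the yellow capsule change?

-1.0

The distance was about 5.0 in the first image and 4.0 in the second, so they moved 1.0 units closer together.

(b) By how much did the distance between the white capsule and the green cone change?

+2.8

The distance was about 1.3 in the first image and 4.1 in the second, so they moved 2.8 units further apart.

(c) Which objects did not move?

the orange capsule and the yellow capsule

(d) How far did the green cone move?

2.8

The green cone moved from about (0.8, 4.8) to (2.4, 2.5), a distance of √(1.6² + 2.3²) ≈ 2.8.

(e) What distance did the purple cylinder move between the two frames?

2.2

The purple cylinder moved from about (6.6, 5.7) to (8.7, 6.3), a distance of √(2.1² + 0.6²) ≈ 2.2.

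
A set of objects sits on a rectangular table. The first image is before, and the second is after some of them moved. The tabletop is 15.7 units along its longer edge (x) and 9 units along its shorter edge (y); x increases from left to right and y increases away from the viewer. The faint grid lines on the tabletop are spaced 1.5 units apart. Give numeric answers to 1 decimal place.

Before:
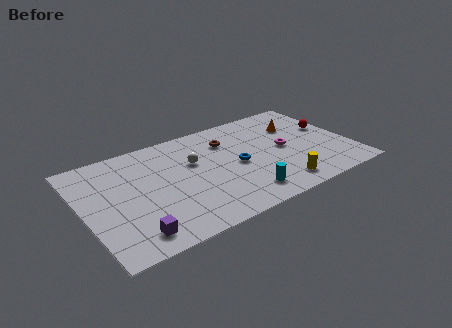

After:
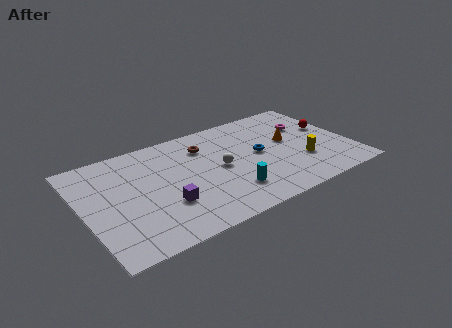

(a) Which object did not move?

the red sphere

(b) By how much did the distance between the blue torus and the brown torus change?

+1.3

Before: roughly 2.4 units apart; after: 3.7. That's 1.3 units further apart.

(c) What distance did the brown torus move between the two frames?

1.4

The brown torus was near (8.8, 6.7) before and (7.4, 6.8) after, so it travelled √(1.4² + 0.1²) ≈ 1.4 units.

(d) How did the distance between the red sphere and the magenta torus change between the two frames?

-1.6

Before: roughly 3.0 units apart; after: 1.4. That's 1.6 units closer together.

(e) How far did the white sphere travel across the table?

1.8

The white sphere was near (6.6, 5.7) before and (8.0, 4.5) after, so it travelled √(1.4² + 1.2²) ≈ 1.8 units.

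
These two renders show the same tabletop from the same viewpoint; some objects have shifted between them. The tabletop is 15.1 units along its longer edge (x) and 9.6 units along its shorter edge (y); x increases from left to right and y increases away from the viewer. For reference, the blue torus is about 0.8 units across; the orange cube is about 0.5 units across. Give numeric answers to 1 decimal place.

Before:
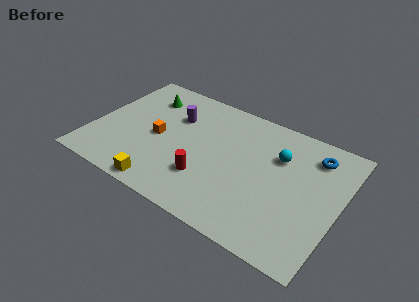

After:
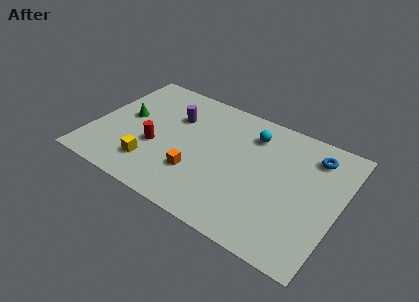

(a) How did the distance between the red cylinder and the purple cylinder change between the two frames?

-1.6

They were about 4.6 units apart before and 3.0 after — 1.6 units closer together.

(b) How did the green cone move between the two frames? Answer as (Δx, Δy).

(-0.8, -2.2)

The green cone was at about (2.7, 7.4) and moved to about (1.9, 5.2).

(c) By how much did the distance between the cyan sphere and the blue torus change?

+1.5

Before: roughly 2.3 units apart; after: 3.8. That's 1.5 units further apart.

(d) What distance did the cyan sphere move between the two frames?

2.0

The cyan sphere moved from about (11.2, 6.6) to (9.4, 7.5), a distance of √(1.8² + 0.9²) ≈ 2.0.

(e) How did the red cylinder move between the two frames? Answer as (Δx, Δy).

(-3.3, 0.9)

From the two frames, the red cylinder sits at roughly (7.3, 2.8) before and (4.0, 3.7) after.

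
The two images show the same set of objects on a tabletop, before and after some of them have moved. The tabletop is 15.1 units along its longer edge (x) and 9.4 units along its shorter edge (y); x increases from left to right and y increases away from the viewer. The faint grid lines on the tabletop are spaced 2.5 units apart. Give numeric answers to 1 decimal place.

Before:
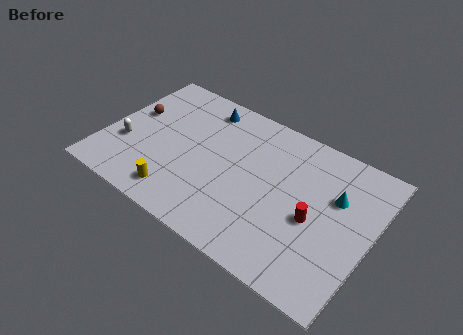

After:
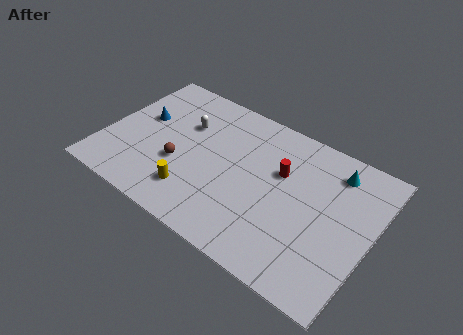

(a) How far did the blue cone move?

4.0

From (4.9, 8.0) to (1.8, 5.5), the blue cone covered √(3.1² + 2.5²) ≈ 4.0 units.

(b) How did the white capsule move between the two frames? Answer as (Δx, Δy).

(2.9, 3.0)

The white capsule started near (1.3, 3.3) and ended near (4.2, 6.3).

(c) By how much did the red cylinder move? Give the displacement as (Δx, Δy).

(-2.2, 1.9)

From the two frames, the red cylinder sits at roughly (12.0, 4.1) before and (9.8, 6.0) after.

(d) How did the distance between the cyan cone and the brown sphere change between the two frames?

-2.5

Before: roughly 11.7 units apart; after: 9.2. That's 2.5 units closer together.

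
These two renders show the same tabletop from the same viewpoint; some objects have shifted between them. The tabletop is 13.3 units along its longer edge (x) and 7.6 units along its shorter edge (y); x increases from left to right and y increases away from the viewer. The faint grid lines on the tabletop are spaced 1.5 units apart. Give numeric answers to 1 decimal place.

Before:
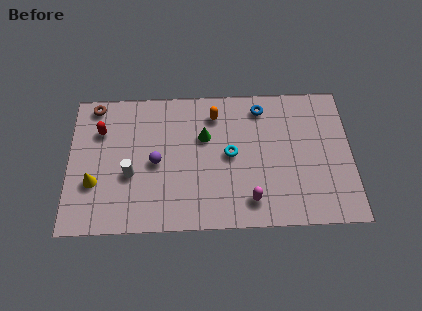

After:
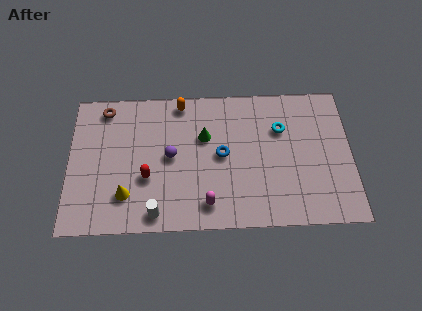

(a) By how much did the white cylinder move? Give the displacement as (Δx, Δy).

(1.2, -2.1)

The white cylinder started near (2.9, 3.0) and ended near (4.1, 0.9).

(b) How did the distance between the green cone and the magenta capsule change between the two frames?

-0.5

Before: roughly 4.1 units apart; after: 3.6. That's 0.5 units closer together.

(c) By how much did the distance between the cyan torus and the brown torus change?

+1.4

The distance was about 7.0 in the first image and 8.4 in the second, so they moved 1.4 units further apart.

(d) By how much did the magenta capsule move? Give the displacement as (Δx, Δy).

(-2.0, -0.1)

The magenta capsule started near (8.5, 1.4) and ended near (6.5, 1.3).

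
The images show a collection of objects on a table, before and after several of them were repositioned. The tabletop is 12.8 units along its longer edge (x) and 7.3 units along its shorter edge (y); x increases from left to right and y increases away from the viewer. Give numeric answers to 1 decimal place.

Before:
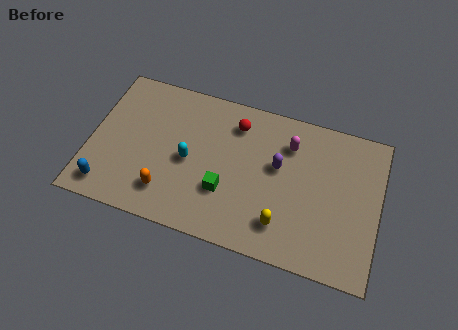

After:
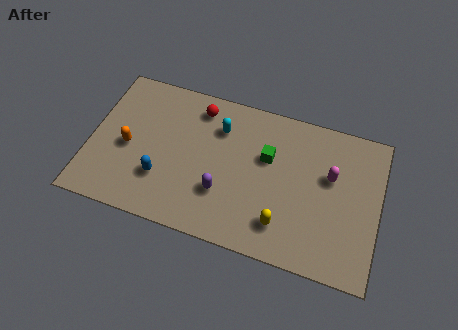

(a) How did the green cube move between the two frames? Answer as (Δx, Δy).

(1.7, 2.2)

From the two frames, the green cube sits at roughly (6.1, 2.4) before and (7.8, 4.6) after.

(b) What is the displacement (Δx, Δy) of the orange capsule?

(-1.9, 1.7)

The orange capsule started near (3.6, 1.6) and ended near (1.7, 3.3).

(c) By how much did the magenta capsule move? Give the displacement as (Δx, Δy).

(1.9, -1.0)

The magenta capsule was at about (8.7, 5.5) and moved to about (10.6, 4.5).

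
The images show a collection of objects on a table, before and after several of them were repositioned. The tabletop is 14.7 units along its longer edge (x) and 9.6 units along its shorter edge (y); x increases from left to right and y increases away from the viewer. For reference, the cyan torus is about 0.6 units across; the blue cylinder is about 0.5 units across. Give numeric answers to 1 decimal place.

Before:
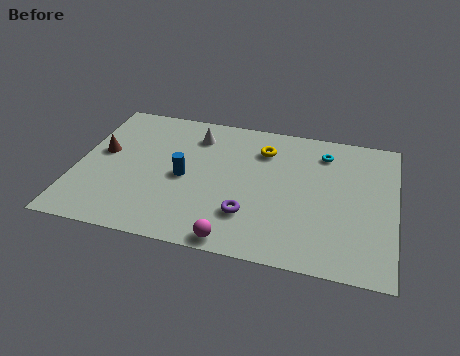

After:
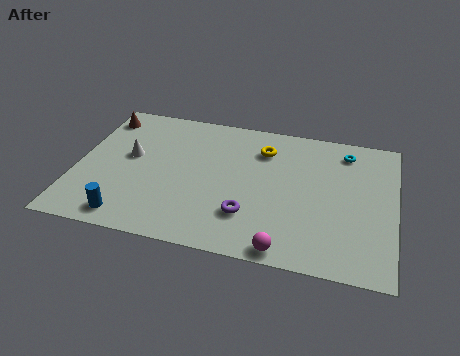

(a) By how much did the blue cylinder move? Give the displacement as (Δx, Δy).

(-2.3, -3.3)

The blue cylinder started near (5.0, 4.5) and ended near (2.7, 1.2).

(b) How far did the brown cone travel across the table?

2.6

The brown cone was near (1.1, 5.4) before and (0.8, 8.0) after, so it travelled √(0.3² + 2.6²) ≈ 2.6 units.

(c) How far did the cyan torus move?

1.0

The cyan torus moved from about (11.3, 7.7) to (12.3, 8.0), a distance of √(1.0² + 0.3²) ≈ 1.0.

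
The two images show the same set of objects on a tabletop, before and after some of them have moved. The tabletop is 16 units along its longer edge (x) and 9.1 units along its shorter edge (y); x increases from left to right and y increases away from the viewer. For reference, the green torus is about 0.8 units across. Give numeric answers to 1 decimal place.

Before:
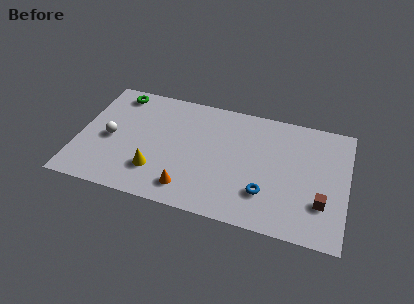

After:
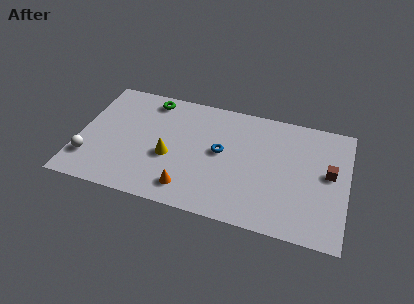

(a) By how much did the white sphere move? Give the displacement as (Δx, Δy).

(-1.1, -1.9)

The white sphere was at about (1.9, 4.2) and moved to about (0.8, 2.3).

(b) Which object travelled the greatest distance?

the blue torus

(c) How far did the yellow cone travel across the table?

1.5

From (4.8, 2.4) to (5.5, 3.7), the yellow cone covered √(0.7² + 1.3²) ≈ 1.5 units.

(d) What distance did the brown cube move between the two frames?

2.3

The brown cube moved from about (14.6, 2.7) to (14.9, 5.0), a distance of √(0.3² + 2.3²) ≈ 2.3.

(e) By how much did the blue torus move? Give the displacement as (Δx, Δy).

(-2.8, 2.4)

The blue torus was at about (11.3, 2.5) and moved to about (8.5, 4.9).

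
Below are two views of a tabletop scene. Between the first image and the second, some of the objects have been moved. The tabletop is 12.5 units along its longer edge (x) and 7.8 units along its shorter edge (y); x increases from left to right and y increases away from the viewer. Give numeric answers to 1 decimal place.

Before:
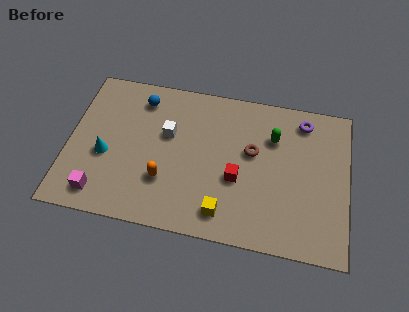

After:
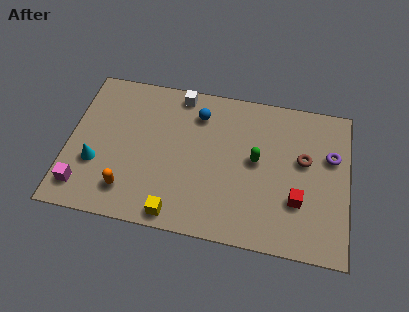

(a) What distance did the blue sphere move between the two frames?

2.6

From (3.1, 6.4) to (5.7, 6.1), the blue sphere covered √(2.6² + 0.3²) ≈ 2.6 units.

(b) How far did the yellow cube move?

2.2

From (7.1, 1.3) to (5.0, 0.8), the yellow cube covered √(2.1² + 0.5²) ≈ 2.2 units.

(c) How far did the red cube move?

2.8

The red cube moved from about (7.6, 3.1) to (10.3, 2.5), a distance of √(2.7² + 0.6²) ≈ 2.8.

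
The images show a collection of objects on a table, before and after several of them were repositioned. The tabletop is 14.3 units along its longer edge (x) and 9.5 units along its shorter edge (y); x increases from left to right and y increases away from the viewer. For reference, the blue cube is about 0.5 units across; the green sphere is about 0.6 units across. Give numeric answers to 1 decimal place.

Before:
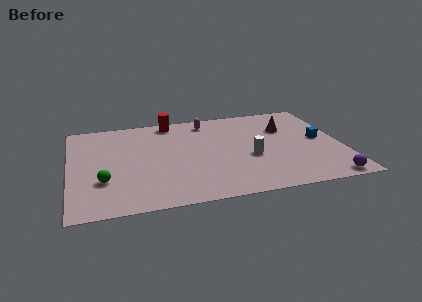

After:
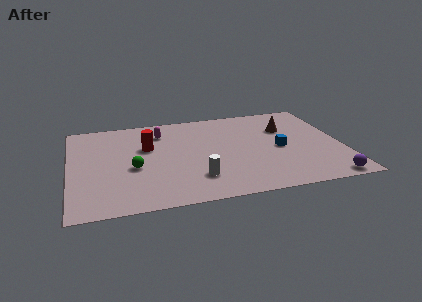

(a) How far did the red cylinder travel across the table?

2.9

The red cylinder was near (5.5, 8.5) before and (4.1, 6.0) after, so it travelled √(1.4² + 2.5²) ≈ 2.9 units.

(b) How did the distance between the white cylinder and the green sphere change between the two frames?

-4.1

They were about 7.7 units apart before and 3.6 after — 4.1 units closer together.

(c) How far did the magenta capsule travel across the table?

2.6

From (7.4, 8.1) to (4.9, 7.4), the magenta capsule covered √(2.5² + 0.7²) ≈ 2.6 units.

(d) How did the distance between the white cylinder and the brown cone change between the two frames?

+3.1

They were about 3.4 units apart before and 6.5 after — 3.1 units further apart.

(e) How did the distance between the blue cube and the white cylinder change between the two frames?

+1.0

Before: roughly 4.0 units apart; after: 5.0. That's 1.0 units further apart.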